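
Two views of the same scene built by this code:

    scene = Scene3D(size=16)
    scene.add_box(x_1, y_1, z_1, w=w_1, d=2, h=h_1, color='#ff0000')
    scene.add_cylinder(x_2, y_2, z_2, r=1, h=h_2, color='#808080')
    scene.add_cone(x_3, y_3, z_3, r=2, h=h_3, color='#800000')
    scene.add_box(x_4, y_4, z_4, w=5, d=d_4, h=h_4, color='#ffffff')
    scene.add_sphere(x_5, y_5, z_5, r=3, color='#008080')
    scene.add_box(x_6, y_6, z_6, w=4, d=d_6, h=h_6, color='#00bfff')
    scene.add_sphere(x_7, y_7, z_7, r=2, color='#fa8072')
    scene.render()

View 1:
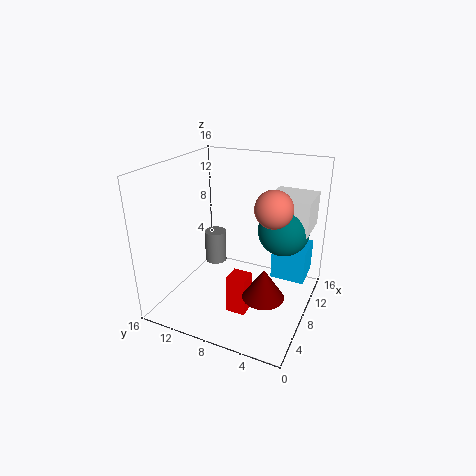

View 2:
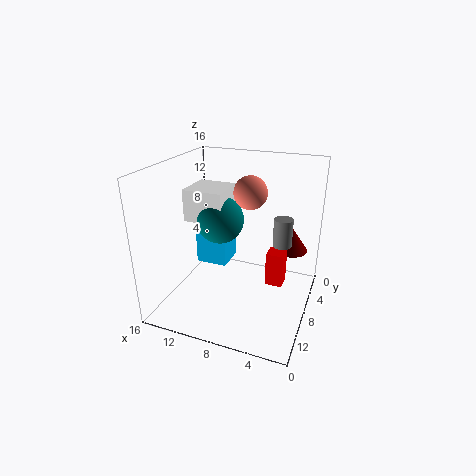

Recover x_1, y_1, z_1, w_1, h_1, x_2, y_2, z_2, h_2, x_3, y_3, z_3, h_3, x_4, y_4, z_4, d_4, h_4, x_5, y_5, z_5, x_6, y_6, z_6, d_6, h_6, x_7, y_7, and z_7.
x_1 = 3; y_1 = 5; z_1 = 2; w_1 = 2; h_1 = 4; x_2 = 3; y_2 = 8; z_2 = 8; h_2 = 3; x_3 = 3; y_3 = 3; z_3 = 5; h_3 = 3; x_4 = 11; y_4 = 1; z_4 = 8; d_4 = 5; h_4 = 4; x_5 = 12; y_5 = 4; z_5 = 8; x_6 = 11; y_6 = 1; z_6 = 2; d_6 = 4; h_6 = 4; x_7 = 8; y_7 = 4; z_7 = 12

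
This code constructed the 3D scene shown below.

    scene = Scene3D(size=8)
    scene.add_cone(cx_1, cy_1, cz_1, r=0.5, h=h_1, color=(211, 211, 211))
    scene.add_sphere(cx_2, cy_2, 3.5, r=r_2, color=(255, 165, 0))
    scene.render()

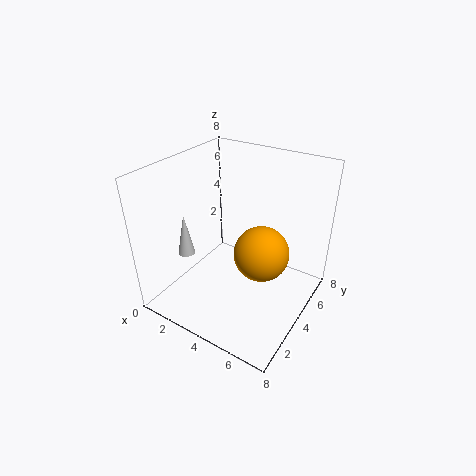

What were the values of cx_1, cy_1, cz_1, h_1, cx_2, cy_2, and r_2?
cx_1 = 1; cy_1 = 3; cz_1 = 2.5; h_1 = 2.5; cx_2 = 5.5; cy_2 = 4; r_2 = 1.5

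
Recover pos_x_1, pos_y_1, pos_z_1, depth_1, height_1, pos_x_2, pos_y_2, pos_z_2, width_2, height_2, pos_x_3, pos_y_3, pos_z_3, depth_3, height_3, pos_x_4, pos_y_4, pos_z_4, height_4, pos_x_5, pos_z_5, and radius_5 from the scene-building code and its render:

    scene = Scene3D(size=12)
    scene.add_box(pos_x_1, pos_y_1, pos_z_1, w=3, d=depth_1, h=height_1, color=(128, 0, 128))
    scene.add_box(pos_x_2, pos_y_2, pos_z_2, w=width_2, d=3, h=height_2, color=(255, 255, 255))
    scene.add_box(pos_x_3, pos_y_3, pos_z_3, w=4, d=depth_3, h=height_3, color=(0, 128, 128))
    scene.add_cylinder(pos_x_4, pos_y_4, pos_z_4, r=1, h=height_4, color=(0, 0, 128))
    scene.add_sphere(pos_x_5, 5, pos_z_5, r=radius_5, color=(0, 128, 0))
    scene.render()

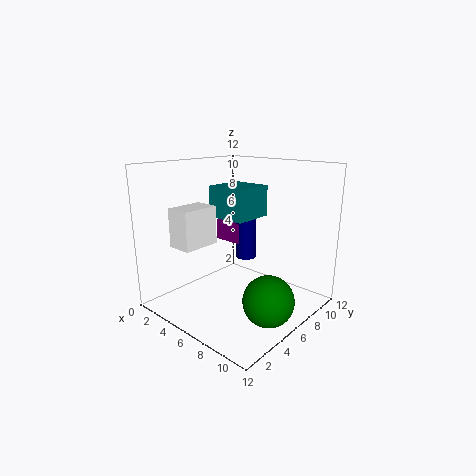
pos_x_1 = 0.5
pos_y_1 = 9
pos_z_1 = 4
depth_1 = 2.5
height_1 = 2
pos_x_2 = 3.5
pos_y_2 = 1
pos_z_2 = 6
width_2 = 2
height_2 = 3
pos_x_3 = 0.5
pos_y_3 = 8
pos_z_3 = 6.5
depth_3 = 4
height_3 = 3
pos_x_4 = 3.5
pos_y_4 = 10
pos_z_4 = 2.5
height_4 = 5
pos_x_5 = 10
pos_z_5 = 2
radius_5 = 2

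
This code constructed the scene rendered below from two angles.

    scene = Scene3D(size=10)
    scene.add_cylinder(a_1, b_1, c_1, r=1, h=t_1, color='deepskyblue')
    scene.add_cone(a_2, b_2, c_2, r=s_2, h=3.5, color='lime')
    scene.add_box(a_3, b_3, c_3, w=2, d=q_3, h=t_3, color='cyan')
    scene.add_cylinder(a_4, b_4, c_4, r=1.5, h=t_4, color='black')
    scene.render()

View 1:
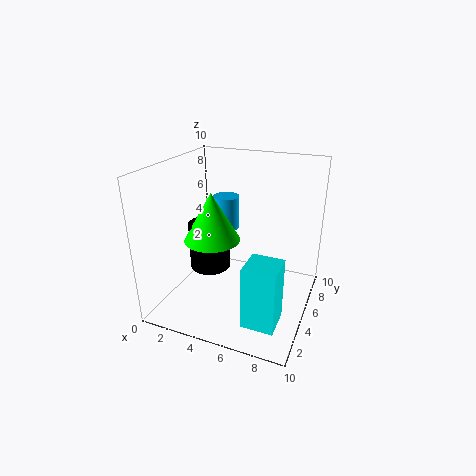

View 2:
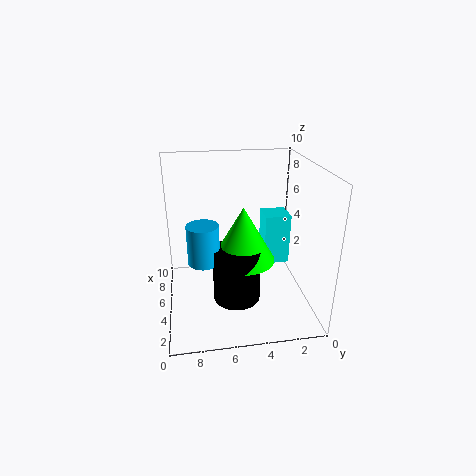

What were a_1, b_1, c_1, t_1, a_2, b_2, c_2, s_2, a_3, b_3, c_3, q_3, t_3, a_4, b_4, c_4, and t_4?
a_1 = 3, b_1 = 7.5, c_1 = 4.5, t_1 = 2.5, a_2 = 3, b_2 = 5, c_2 = 4.5, s_2 = 2, a_3 = 7, b_3 = 0.5, c_3 = 1.5, q_3 = 2, t_3 = 4, a_4 = 2.5, b_4 = 5.5, c_4 = 2, t_4 = 3.5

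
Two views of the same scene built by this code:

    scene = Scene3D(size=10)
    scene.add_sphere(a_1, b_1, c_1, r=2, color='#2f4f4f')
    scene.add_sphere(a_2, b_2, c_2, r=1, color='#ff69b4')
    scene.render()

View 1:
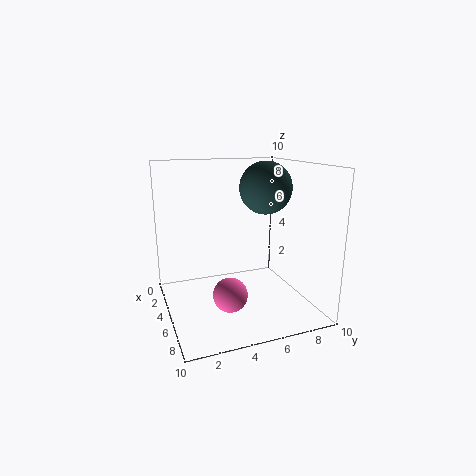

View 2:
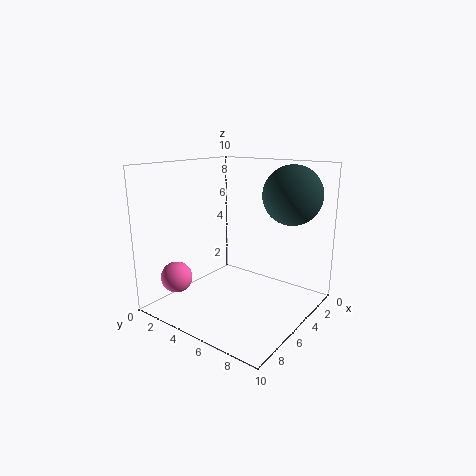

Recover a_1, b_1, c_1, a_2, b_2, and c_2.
a_1 = 3
b_1 = 8
c_1 = 8
a_2 = 9
b_2 = 3
c_2 = 3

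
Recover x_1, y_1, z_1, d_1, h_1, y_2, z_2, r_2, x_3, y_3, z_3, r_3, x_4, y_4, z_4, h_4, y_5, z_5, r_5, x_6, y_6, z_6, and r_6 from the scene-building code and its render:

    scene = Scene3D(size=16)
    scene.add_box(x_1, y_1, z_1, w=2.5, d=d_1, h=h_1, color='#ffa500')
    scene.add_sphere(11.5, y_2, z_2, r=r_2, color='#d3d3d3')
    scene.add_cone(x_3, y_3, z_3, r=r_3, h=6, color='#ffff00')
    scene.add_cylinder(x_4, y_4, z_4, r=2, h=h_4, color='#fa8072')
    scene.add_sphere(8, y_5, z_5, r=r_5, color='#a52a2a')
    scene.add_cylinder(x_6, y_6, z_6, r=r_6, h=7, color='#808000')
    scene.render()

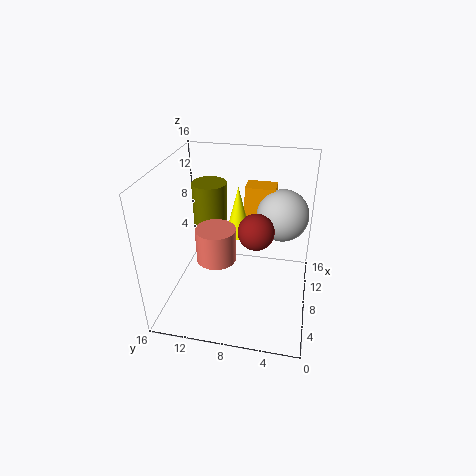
x_1 = 11.5; y_1 = 4.5; z_1 = 6.5; d_1 = 3.5; h_1 = 6; y_2 = 3.5; z_2 = 9.5; r_2 = 3; x_3 = 10.5; y_3 = 8.5; z_3 = 7; r_3 = 1.5; x_4 = 4.5; y_4 = 9.5; z_4 = 7.5; h_4 = 3.5; y_5 = 6; z_5 = 9; r_5 = 2; x_6 = 11; y_6 = 12; z_6 = 6; r_6 = 2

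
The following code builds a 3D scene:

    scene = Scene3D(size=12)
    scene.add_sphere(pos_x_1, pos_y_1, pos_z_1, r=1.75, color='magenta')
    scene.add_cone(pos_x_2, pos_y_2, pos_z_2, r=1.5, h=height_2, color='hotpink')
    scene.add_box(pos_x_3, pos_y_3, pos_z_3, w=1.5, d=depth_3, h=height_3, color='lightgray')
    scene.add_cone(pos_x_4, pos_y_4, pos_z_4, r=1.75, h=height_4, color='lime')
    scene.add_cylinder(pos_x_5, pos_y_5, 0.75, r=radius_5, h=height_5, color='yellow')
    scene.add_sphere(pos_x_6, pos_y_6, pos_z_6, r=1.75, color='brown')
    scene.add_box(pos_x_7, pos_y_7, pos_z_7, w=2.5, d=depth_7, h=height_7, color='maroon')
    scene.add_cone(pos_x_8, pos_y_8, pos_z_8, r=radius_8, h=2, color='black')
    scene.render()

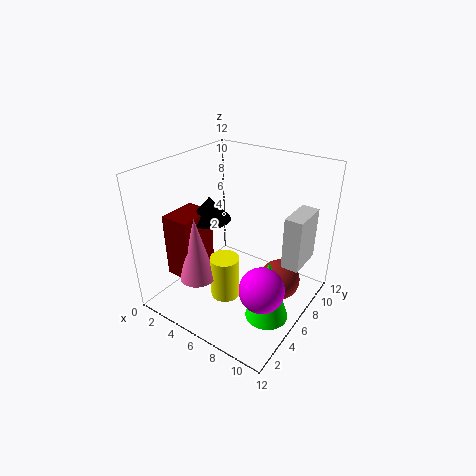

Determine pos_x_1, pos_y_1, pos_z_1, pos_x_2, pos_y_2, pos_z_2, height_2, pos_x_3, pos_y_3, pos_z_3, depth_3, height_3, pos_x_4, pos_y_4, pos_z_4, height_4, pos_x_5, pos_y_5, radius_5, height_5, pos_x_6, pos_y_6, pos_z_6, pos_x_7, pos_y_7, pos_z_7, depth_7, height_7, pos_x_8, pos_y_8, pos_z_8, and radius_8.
pos_x_1 = 9.75; pos_y_1 = 3.75; pos_z_1 = 3.75; pos_x_2 = 3.75; pos_y_2 = 3.25; pos_z_2 = 2.75; height_2 = 5.5; pos_x_3 = 9.5; pos_y_3 = 7.25; pos_z_3 = 3.75; depth_3 = 3.25; height_3 = 4.5; pos_x_4 = 9.75; pos_y_4 = 4.75; pos_z_4 = 0.5; height_4 = 5.25; pos_x_5 = 5.5; pos_y_5 = 4.75; radius_5 = 1.25; height_5 = 3.75; pos_x_6 = 9.25; pos_y_6 = 7.75; pos_z_6 = 2; pos_x_7 = 1; pos_y_7 = 2.5; pos_z_7 = 2.5; depth_7 = 3.25; height_7 = 5.5; pos_x_8 = 3.5; pos_y_8 = 5.5; pos_z_8 = 7.25; radius_8 = 1.75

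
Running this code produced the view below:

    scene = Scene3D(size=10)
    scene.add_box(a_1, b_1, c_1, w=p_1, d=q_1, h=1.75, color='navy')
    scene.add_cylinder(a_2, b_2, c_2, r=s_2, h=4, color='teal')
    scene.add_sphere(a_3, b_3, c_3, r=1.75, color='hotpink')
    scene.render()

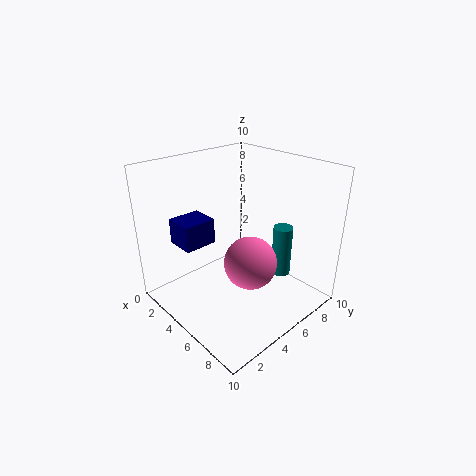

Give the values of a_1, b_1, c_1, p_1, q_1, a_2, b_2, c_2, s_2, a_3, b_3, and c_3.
a_1 = 2
b_1 = 1.5
c_1 = 4.75
p_1 = 2
q_1 = 2.25
a_2 = 5.75
b_2 = 9
c_2 = 0.75
s_2 = 0.75
a_3 = 6.75
b_3 = 4.5
c_3 = 4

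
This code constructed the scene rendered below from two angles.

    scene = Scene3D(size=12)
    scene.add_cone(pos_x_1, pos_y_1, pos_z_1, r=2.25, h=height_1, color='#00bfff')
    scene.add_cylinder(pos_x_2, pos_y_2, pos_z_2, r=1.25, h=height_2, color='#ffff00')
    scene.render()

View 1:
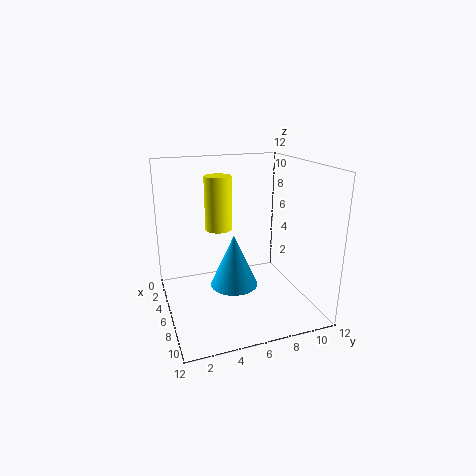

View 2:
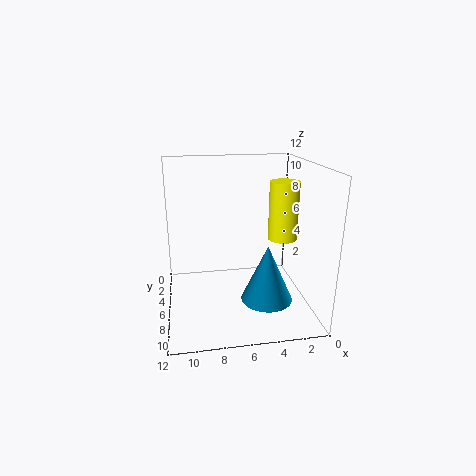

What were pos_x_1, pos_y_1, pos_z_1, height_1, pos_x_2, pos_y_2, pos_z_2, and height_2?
pos_x_1 = 3.5; pos_y_1 = 6.5; pos_z_1 = 0.25; height_1 = 5; pos_x_2 = 2; pos_y_2 = 5.5; pos_z_2 = 5.5; height_2 = 5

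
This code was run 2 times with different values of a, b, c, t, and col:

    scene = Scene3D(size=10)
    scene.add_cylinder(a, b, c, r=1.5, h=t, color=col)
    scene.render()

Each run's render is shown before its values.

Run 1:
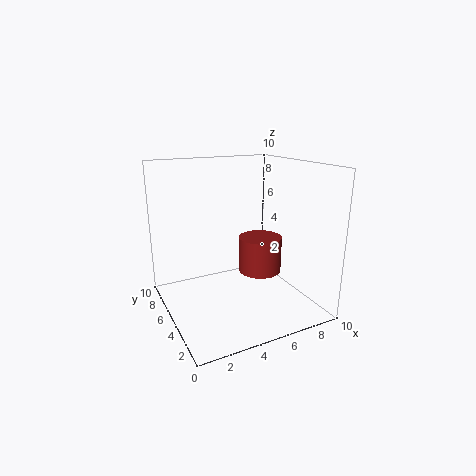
a = 6.5, b = 4.5, c = 2.5, t = 2.5, col = 'brown'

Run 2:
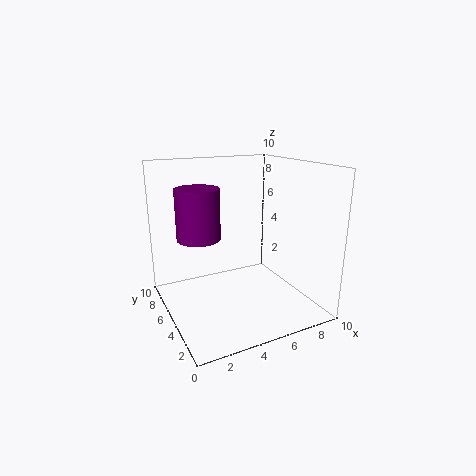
a = 2.5, b = 6, c = 5, t = 3.5, col = 'purple'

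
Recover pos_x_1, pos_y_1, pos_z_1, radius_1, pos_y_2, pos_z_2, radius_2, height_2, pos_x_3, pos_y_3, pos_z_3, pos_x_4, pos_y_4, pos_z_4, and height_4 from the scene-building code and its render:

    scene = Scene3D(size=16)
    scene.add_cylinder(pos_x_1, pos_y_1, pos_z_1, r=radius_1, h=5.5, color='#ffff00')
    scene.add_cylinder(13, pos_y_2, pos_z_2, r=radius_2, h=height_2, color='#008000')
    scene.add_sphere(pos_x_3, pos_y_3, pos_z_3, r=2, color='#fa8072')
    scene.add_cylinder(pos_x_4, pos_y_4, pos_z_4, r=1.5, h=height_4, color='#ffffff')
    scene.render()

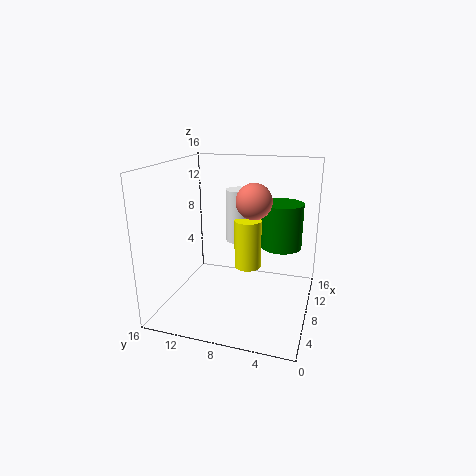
pos_x_1 = 8.5; pos_y_1 = 7; pos_z_1 = 4.5; radius_1 = 1.5; pos_y_2 = 4; pos_z_2 = 5.5; radius_2 = 2.5; height_2 = 5.5; pos_x_3 = 9; pos_y_3 = 6.5; pos_z_3 = 12; pos_x_4 = 10; pos_y_4 = 8.5; pos_z_4 = 7; height_4 = 6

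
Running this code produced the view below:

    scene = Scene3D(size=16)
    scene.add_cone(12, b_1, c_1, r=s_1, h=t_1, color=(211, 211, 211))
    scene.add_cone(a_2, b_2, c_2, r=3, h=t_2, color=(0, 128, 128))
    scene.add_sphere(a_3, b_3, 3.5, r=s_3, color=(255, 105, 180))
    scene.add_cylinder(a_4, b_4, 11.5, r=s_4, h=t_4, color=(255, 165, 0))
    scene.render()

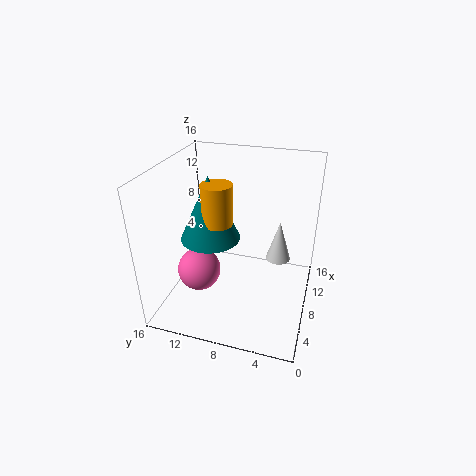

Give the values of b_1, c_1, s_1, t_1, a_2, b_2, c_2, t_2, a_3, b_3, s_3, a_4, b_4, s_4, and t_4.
b_1 = 4
c_1 = 3.5
s_1 = 1.5
t_1 = 5
a_2 = 5
b_2 = 10
c_2 = 9.5
t_2 = 6.5
a_3 = 7
b_3 = 12.5
s_3 = 2.5
a_4 = 4.5
b_4 = 9
s_4 = 1.5
t_4 = 4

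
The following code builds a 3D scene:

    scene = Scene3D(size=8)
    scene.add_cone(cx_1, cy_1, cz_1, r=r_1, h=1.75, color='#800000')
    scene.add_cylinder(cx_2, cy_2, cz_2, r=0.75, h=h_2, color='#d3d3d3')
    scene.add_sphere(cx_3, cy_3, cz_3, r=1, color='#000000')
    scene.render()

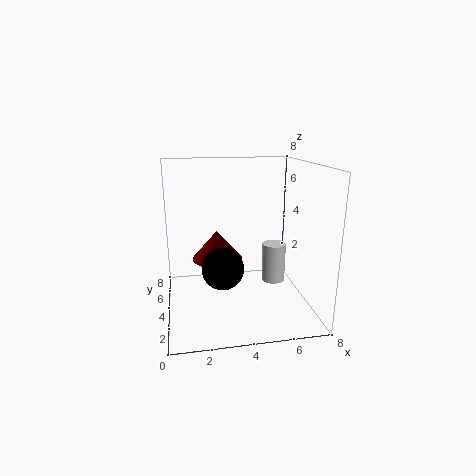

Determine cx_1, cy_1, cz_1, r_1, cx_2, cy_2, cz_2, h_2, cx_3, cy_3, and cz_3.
cx_1 = 3; cy_1 = 5.5; cz_1 = 2.25; r_1 = 1.5; cx_2 = 6.75; cy_2 = 6; cz_2 = 0.25; h_2 = 2.5; cx_3 = 2.75; cy_3 = 1.25; cz_3 = 3.5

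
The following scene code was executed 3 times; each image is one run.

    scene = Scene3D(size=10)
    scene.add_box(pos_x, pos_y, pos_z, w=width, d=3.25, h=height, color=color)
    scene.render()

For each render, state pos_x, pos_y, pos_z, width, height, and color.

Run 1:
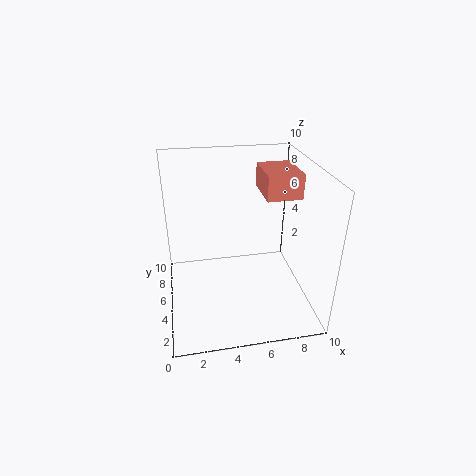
pos_x = 7, pos_y = 5, pos_z = 7.5, width = 2.5, height = 1.75, color = 'salmon'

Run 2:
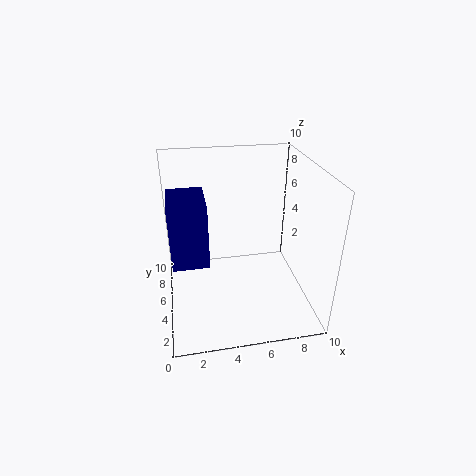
pos_x = 0.5, pos_y = 2.25, pos_z = 4.75, width = 2.25, height = 4, color = 'navy'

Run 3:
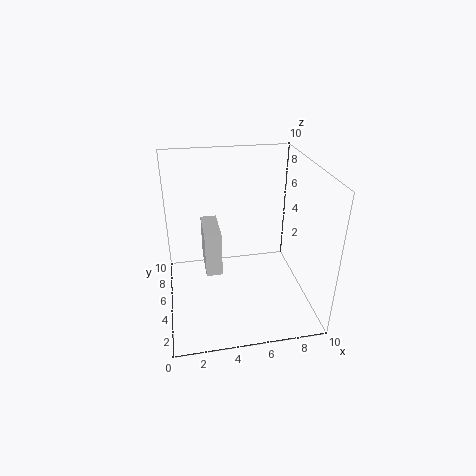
pos_x = 2.75, pos_y = 6, pos_z = 1.25, width = 1.25, height = 3.5, color = 'lightgray'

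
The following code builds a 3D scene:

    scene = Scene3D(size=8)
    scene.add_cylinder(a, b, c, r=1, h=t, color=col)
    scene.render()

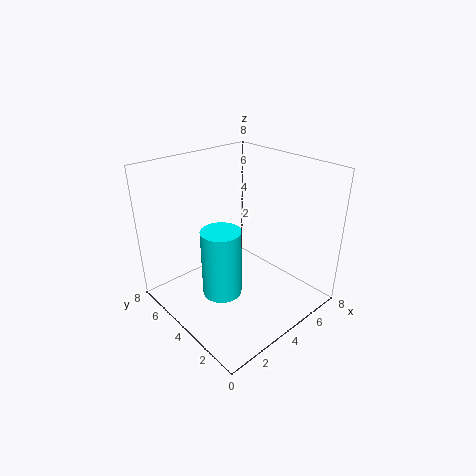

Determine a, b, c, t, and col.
a = 2
b = 3
c = 2
t = 3.5
col = 'cyan'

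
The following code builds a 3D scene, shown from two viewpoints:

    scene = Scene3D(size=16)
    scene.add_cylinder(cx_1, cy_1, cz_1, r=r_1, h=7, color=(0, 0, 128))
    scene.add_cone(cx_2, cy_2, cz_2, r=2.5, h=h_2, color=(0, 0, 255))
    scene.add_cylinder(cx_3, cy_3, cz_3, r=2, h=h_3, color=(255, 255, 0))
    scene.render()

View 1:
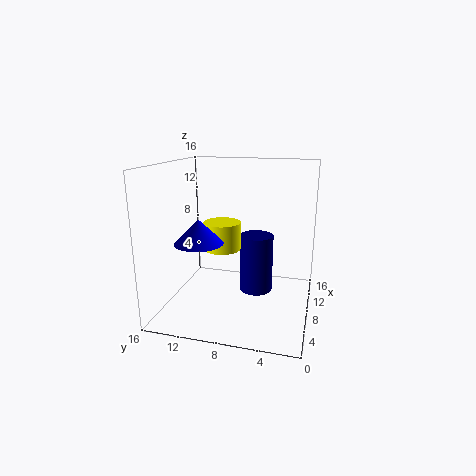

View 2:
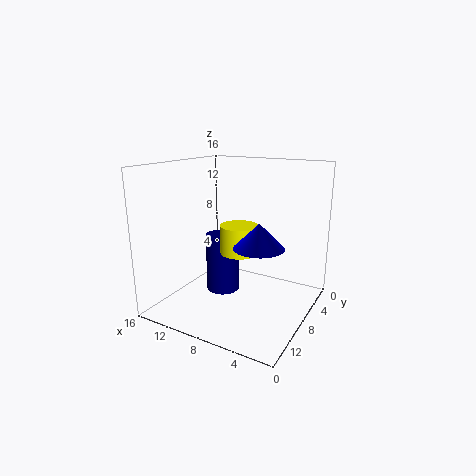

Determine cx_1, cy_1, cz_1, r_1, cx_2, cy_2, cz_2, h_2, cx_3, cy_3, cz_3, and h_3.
cx_1 = 11; cy_1 = 6.5; cz_1 = 0.5; r_1 = 2; cx_2 = 4; cy_2 = 11; cz_2 = 8.5; h_2 = 2.5; cx_3 = 7; cy_3 = 9.5; cz_3 = 7; h_3 = 3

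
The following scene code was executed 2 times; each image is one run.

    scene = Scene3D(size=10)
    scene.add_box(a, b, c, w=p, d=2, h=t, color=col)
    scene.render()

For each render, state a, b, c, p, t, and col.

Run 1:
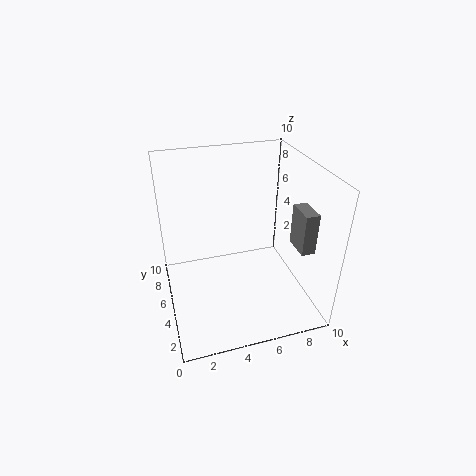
a = 9; b = 3; c = 4; p = 1; t = 3; col = 'gray'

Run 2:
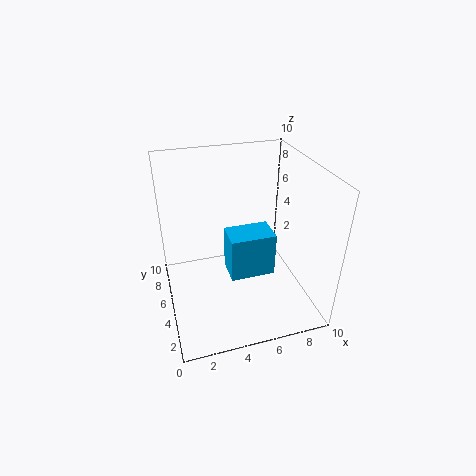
a = 4; b = 3; c = 3; p = 3; t = 3; col = 'deepskyblue'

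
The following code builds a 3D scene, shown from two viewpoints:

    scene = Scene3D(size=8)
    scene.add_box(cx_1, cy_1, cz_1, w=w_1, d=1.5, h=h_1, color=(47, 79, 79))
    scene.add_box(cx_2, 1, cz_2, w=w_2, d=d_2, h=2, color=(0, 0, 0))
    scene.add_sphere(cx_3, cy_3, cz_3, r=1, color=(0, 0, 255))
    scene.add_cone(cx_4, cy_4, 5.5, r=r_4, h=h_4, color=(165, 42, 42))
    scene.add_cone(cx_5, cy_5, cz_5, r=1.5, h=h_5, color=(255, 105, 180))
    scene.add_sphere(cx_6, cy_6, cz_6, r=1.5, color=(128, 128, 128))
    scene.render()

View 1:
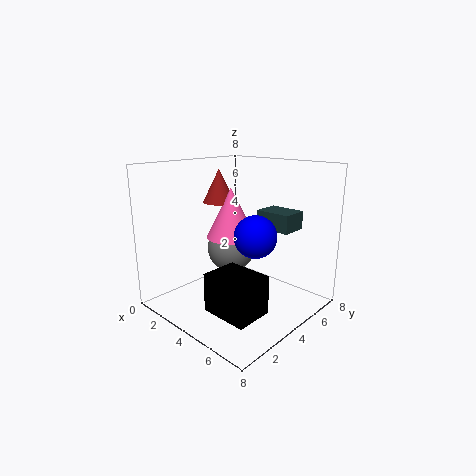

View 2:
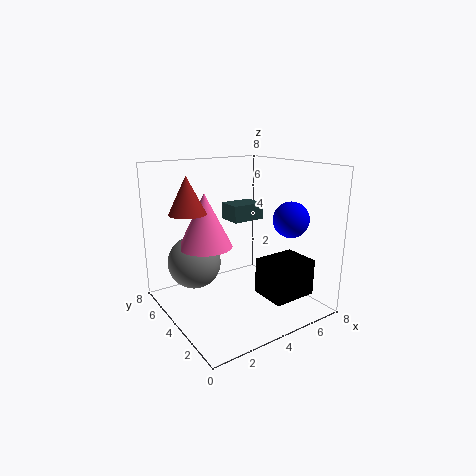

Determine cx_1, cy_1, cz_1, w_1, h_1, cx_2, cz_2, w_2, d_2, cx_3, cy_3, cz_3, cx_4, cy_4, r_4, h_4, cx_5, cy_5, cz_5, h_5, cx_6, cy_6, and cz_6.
cx_1 = 4.5, cy_1 = 5, cz_1 = 4.5, w_1 = 2, h_1 = 1, cx_2 = 4.5, cz_2 = 1, w_2 = 2.5, d_2 = 2, cx_3 = 6.5, cy_3 = 2.5, cz_3 = 5, cx_4 = 1.5, cy_4 = 5, r_4 = 1, h_4 = 2, cx_5 = 2.5, cy_5 = 5, cz_5 = 3.5, h_5 = 3, cx_6 = 2, cy_6 = 5.5, cz_6 = 2.5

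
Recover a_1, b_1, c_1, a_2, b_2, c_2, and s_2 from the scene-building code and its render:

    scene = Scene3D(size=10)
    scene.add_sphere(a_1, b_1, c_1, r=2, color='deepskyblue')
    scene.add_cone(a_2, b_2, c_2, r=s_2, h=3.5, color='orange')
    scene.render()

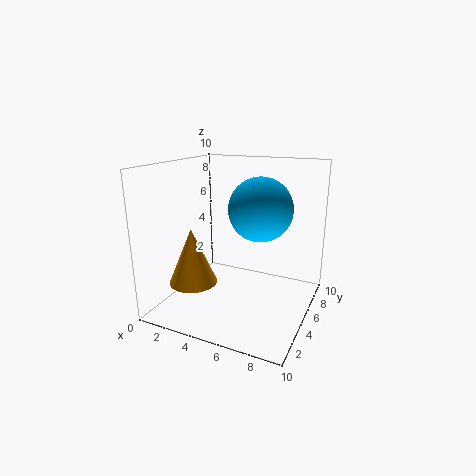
a_1 = 7, b_1 = 4, c_1 = 7.5, a_2 = 3.5, b_2 = 1.5, c_2 = 3, s_2 = 1.5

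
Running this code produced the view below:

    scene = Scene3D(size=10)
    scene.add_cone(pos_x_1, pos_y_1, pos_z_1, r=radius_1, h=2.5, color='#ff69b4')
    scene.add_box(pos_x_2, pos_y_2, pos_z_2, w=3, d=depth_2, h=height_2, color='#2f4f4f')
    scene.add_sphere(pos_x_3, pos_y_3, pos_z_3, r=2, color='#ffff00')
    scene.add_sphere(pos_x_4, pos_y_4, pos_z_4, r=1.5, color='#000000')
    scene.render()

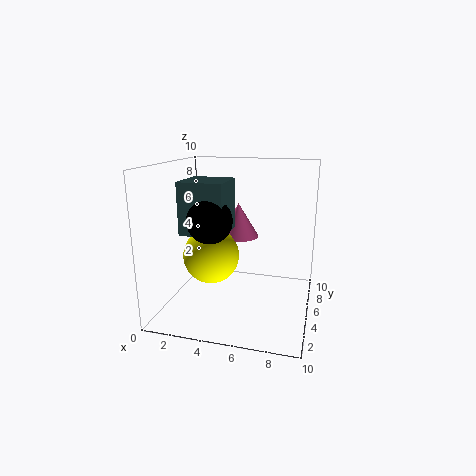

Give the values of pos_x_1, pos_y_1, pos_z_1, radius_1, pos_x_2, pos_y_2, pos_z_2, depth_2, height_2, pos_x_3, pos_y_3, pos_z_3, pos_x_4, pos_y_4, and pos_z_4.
pos_x_1 = 4.5
pos_y_1 = 7
pos_z_1 = 4.5
radius_1 = 1.5
pos_x_2 = 1.5
pos_y_2 = 3
pos_z_2 = 5.5
depth_2 = 3
height_2 = 3.5
pos_x_3 = 3
pos_y_3 = 5
pos_z_3 = 3.5
pos_x_4 = 3.5
pos_y_4 = 3.5
pos_z_4 = 6.5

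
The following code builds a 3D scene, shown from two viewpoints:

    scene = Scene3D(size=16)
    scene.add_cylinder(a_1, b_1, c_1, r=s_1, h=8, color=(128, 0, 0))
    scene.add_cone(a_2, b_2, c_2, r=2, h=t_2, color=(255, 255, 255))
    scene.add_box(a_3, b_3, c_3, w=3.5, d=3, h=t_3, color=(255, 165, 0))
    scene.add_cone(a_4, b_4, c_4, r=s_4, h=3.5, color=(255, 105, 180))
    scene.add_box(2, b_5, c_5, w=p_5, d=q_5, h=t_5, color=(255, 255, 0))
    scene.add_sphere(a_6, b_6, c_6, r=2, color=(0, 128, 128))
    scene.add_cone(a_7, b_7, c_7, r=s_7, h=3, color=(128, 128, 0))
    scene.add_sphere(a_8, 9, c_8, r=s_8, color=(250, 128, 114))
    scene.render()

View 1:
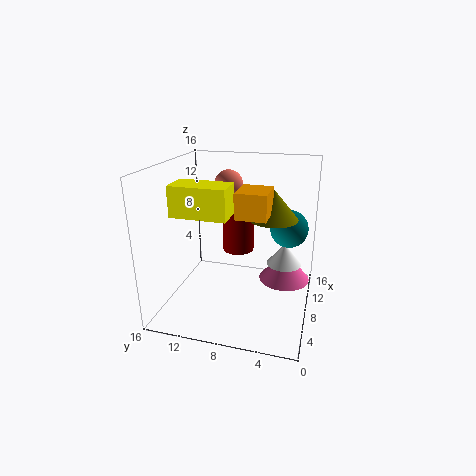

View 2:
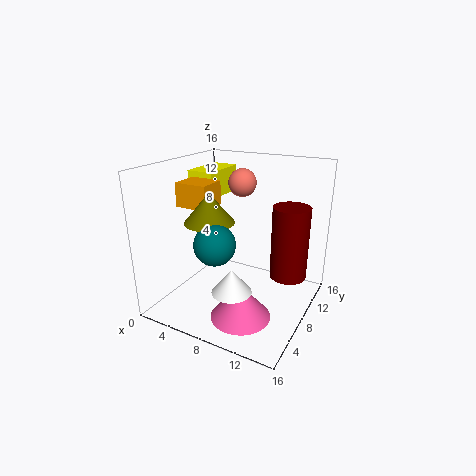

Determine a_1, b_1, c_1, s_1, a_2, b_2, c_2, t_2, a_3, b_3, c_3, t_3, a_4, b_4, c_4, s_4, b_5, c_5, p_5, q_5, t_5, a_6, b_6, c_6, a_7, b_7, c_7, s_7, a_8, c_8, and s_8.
a_1 = 13.5; b_1 = 9.5; c_1 = 4; s_1 = 2; a_2 = 10; b_2 = 3; c_2 = 4.5; t_2 = 2.5; a_3 = 3; b_3 = 4; c_3 = 12; t_3 = 2.5; a_4 = 11; b_4 = 3; c_4 = 2; s_4 = 3; b_5 = 7.5; c_5 = 12; p_5 = 3; q_5 = 5.5; t_5 = 3; a_6 = 8.5; b_6 = 2.5; c_6 = 9.5; a_7 = 7; b_7 = 4; c_7 = 11; s_7 = 2.5; a_8 = 8; c_8 = 14; s_8 = 1.5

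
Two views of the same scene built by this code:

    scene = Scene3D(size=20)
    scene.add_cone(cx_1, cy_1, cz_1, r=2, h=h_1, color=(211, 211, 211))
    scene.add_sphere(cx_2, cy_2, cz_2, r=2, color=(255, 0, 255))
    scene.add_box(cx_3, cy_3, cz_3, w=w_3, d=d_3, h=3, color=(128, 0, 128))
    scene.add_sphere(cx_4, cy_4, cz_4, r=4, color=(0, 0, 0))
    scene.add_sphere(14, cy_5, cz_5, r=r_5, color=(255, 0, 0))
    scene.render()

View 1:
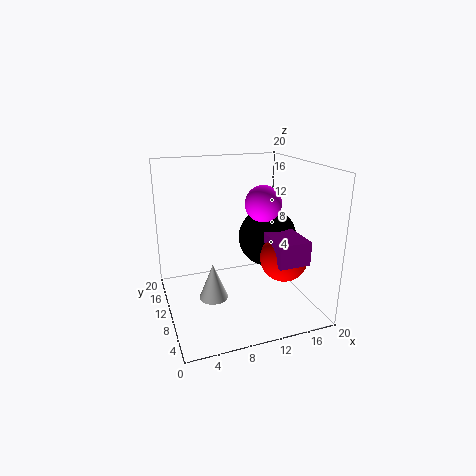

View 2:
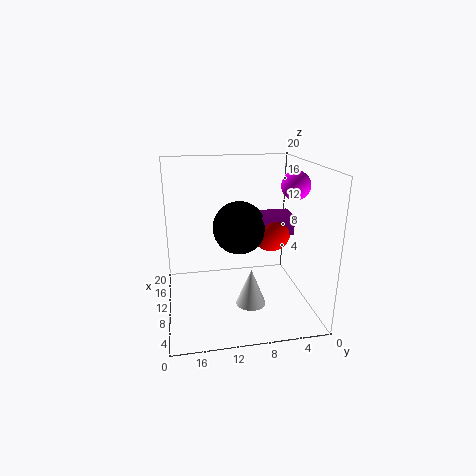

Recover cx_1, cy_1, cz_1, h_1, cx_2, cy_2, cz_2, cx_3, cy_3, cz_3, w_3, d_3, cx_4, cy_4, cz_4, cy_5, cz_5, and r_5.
cx_1 = 6; cy_1 = 9; cz_1 = 2; h_1 = 5; cx_2 = 10; cy_2 = 2; cz_2 = 17; cx_3 = 12; cy_3 = 1; cz_3 = 9; w_3 = 4; d_3 = 5; cx_4 = 14; cy_4 = 9; cz_4 = 10; cy_5 = 4; cz_5 = 9; r_5 = 3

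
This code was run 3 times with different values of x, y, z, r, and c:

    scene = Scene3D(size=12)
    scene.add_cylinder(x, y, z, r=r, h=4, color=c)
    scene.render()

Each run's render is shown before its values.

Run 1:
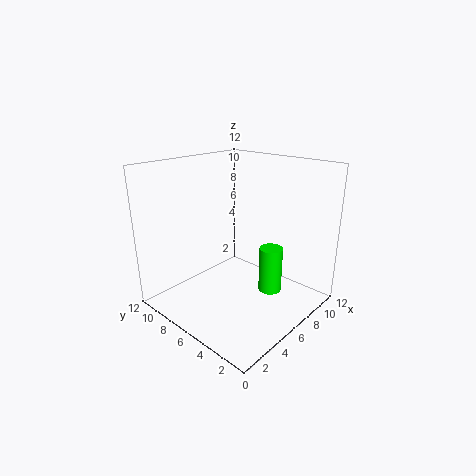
x = 8; y = 4; z = 1; r = 1; c = 'lime'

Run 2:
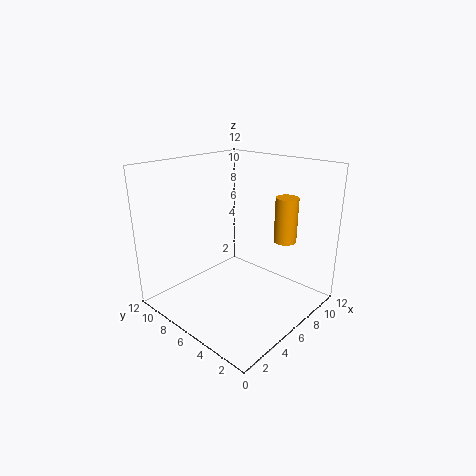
x = 10; y = 4; z = 5; r = 1; c = 'orange'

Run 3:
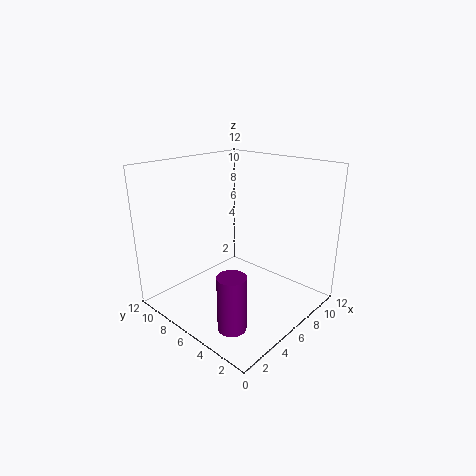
x = 1; y = 2; z = 2; r = 1; c = 'purple'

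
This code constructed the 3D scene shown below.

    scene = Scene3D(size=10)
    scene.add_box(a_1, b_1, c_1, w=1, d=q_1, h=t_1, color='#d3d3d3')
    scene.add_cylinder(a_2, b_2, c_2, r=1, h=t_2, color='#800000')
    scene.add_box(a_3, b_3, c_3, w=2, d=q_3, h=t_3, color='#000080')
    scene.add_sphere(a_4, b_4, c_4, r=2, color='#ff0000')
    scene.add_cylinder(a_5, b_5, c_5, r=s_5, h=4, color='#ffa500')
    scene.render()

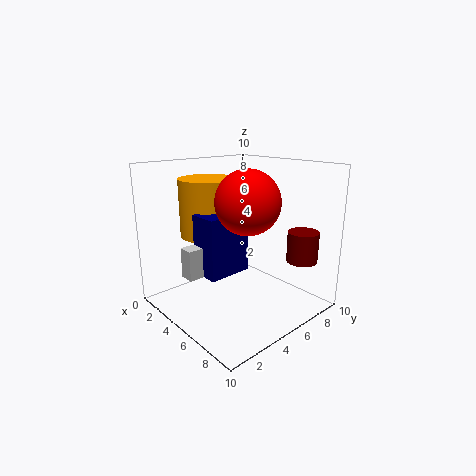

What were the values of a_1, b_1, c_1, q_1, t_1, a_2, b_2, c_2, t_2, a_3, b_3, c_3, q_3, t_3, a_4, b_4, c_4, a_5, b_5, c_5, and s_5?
a_1 = 4, b_1 = 1, c_1 = 3, q_1 = 2, t_1 = 2, a_2 = 9, b_2 = 7, c_2 = 4, t_2 = 2, a_3 = 4, b_3 = 2, c_3 = 3, q_3 = 3, t_3 = 4, a_4 = 7, b_4 = 4, c_4 = 8, a_5 = 3, b_5 = 4, c_5 = 5, s_5 = 2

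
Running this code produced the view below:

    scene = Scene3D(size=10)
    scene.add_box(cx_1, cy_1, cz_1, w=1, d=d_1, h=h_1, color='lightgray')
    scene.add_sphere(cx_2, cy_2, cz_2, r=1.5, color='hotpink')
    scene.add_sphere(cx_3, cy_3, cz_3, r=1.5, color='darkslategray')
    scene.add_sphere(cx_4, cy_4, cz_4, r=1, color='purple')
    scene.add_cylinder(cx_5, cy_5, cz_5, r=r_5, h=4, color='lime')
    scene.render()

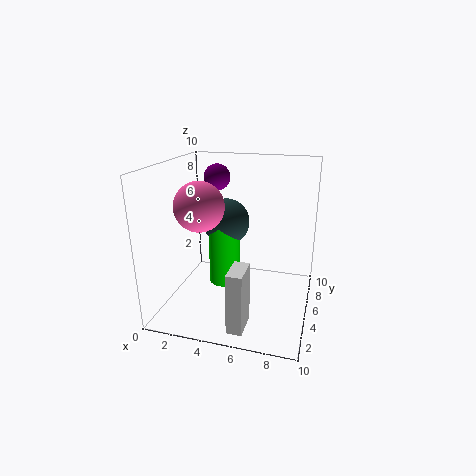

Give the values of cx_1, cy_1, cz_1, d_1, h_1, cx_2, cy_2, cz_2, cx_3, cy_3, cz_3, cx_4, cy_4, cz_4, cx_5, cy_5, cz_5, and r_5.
cx_1 = 5.5
cy_1 = 0.5
cz_1 = 0.5
d_1 = 2
h_1 = 4
cx_2 = 3.5
cy_2 = 2
cz_2 = 8
cx_3 = 4.5
cy_3 = 4
cz_3 = 6.5
cx_4 = 2.5
cy_4 = 8
cz_4 = 8.5
cx_5 = 4.5
cy_5 = 3.5
cz_5 = 2.5
r_5 = 1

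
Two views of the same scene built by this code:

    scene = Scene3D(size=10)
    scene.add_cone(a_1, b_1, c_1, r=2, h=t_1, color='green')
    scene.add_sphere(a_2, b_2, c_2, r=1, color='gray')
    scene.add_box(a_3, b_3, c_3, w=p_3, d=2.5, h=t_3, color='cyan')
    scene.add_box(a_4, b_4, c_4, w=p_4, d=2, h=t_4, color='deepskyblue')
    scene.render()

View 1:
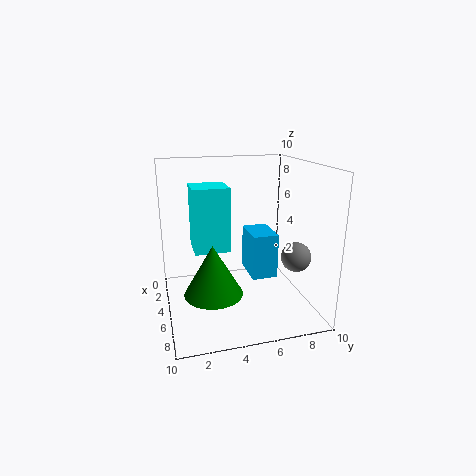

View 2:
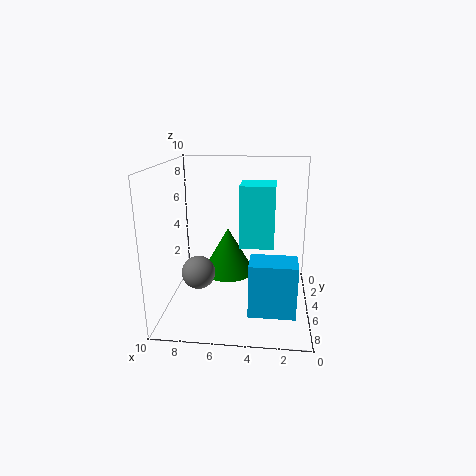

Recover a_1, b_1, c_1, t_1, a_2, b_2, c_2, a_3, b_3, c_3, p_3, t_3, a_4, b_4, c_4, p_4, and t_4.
a_1 = 6, b_1 = 3, c_1 = 1.5, t_1 = 3.5, a_2 = 7, b_2 = 8.5, c_2 = 4, a_3 = 2.5, b_3 = 2, c_3 = 4, p_3 = 2.5, t_3 = 4.5, a_4 = 1, b_4 = 6.5, c_4 = 1, p_4 = 3, t_4 = 3.5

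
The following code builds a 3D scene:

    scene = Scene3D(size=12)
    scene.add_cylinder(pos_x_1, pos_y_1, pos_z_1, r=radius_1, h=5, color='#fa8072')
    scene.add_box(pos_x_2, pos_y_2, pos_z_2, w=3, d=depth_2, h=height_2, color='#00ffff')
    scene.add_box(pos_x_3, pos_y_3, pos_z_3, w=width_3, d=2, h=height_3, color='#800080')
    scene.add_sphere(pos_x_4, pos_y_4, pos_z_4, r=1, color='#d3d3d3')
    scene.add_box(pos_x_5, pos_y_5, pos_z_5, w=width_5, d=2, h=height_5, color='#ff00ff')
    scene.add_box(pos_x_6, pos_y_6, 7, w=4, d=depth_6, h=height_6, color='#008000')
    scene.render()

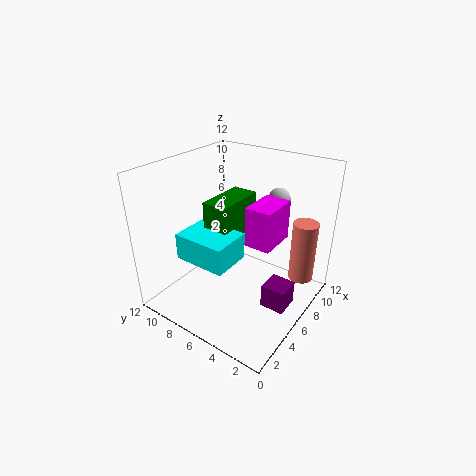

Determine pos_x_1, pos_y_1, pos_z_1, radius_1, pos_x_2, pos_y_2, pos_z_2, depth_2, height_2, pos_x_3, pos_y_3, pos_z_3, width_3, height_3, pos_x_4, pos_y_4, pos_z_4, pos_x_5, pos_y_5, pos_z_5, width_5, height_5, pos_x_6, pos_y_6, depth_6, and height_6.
pos_x_1 = 8; pos_y_1 = 1; pos_z_1 = 3; radius_1 = 1; pos_x_2 = 1; pos_y_2 = 4; pos_z_2 = 6; depth_2 = 4; height_2 = 2; pos_x_3 = 5; pos_y_3 = 1; pos_z_3 = 1; width_3 = 2; height_3 = 2; pos_x_4 = 11; pos_y_4 = 5; pos_z_4 = 8; pos_x_5 = 4; pos_y_5 = 2; pos_z_5 = 7; width_5 = 3; height_5 = 3; pos_x_6 = 3; pos_y_6 = 5; depth_6 = 2; height_6 = 3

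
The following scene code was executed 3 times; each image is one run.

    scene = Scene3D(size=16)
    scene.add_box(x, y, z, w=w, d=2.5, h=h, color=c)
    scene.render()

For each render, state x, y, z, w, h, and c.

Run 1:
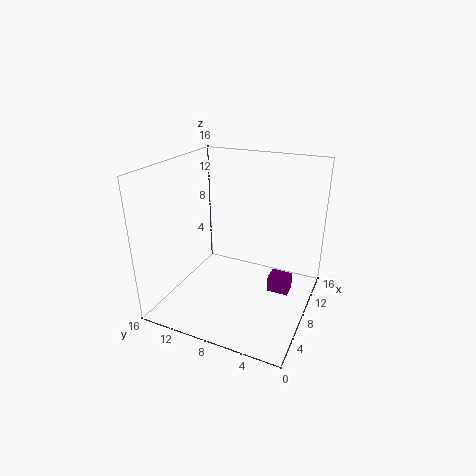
x = 10; y = 2.5; z = 0.5; w = 2; h = 2; c = 'purple'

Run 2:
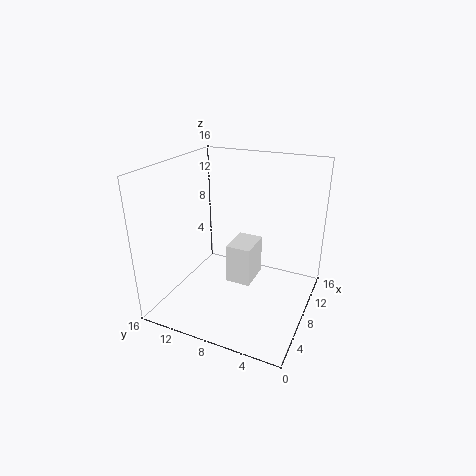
x = 4; y = 5; z = 5; w = 3.5; h = 4; c = 'white'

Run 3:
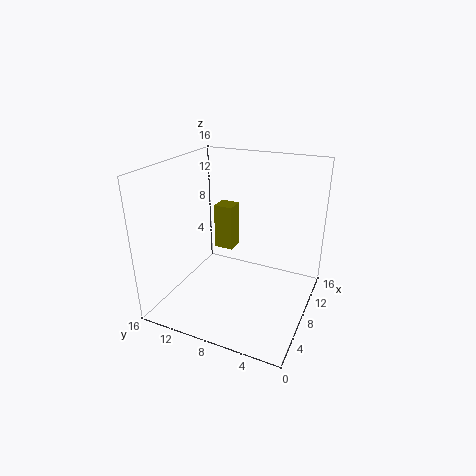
x = 13.5; y = 11.5; z = 3; w = 2.5; h = 6; c = 'olive'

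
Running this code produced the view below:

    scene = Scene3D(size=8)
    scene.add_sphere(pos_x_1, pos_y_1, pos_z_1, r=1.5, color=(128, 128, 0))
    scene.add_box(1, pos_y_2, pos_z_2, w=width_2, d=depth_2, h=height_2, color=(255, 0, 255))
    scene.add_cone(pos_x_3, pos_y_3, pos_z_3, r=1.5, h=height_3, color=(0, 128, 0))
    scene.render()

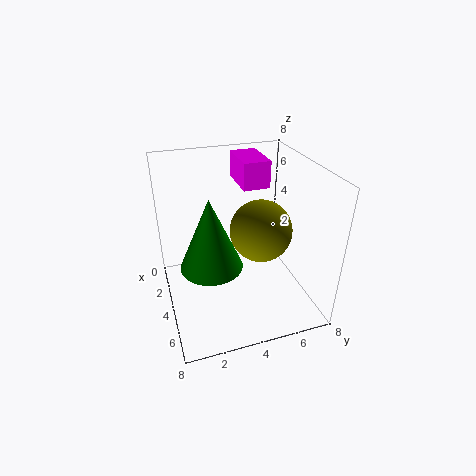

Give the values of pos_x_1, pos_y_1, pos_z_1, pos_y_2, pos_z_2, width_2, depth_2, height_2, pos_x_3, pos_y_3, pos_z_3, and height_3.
pos_x_1 = 6; pos_y_1 = 4.5; pos_z_1 = 5.5; pos_y_2 = 4.5; pos_z_2 = 6.5; width_2 = 2.5; depth_2 = 1.5; height_2 = 1.5; pos_x_3 = 6; pos_y_3 = 2; pos_z_3 = 4; height_3 = 3.5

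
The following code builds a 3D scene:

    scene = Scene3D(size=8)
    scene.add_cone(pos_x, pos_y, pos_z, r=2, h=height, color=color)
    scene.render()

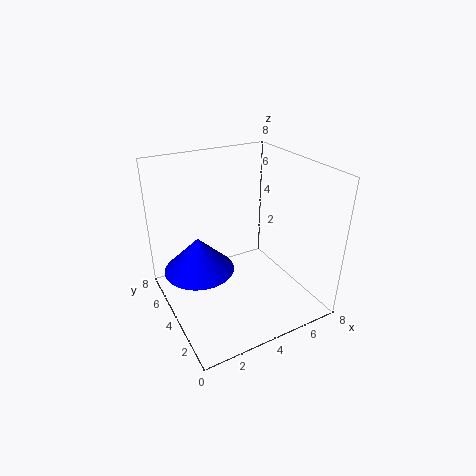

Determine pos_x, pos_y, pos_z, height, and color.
pos_x = 2, pos_y = 5, pos_z = 2, height = 2, color = 'blue'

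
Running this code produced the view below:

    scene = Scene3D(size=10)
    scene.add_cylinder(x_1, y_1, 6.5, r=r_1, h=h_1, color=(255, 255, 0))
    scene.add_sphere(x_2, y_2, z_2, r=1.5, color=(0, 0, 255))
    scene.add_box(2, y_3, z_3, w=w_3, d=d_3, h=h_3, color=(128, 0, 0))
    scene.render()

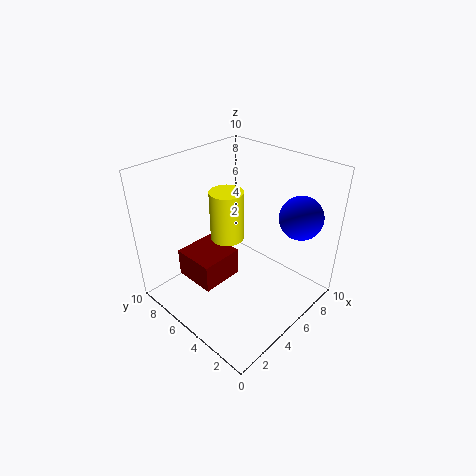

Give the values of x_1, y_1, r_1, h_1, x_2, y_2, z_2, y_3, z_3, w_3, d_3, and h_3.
x_1 = 3, y_1 = 4, r_1 = 1, h_1 = 3, x_2 = 8, y_2 = 2, z_2 = 6.5, y_3 = 5, z_3 = 2, w_3 = 3, d_3 = 3, h_3 = 2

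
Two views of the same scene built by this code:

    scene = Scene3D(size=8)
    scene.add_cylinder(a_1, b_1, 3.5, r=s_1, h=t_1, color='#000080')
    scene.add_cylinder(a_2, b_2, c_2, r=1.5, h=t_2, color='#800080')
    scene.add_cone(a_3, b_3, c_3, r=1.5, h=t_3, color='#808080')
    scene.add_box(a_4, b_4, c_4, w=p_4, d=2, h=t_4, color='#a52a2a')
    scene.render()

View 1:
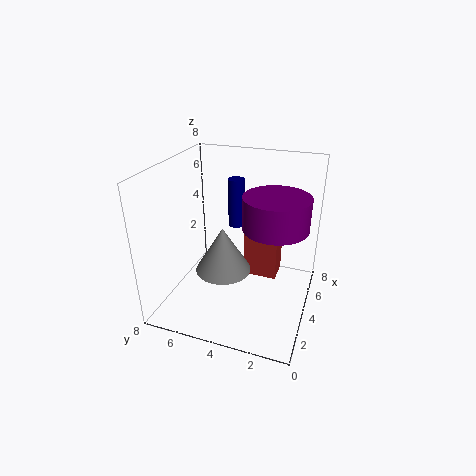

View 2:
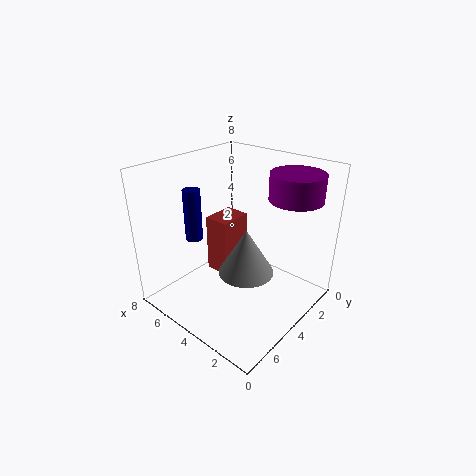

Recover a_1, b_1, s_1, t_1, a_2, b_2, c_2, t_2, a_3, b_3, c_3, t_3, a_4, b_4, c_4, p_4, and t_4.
a_1 = 6.5
b_1 = 5
s_1 = 0.5
t_1 = 3
a_2 = 2
b_2 = 1.5
c_2 = 6
t_2 = 1.5
a_3 = 3
b_3 = 4.5
c_3 = 2.5
t_3 = 2.5
a_4 = 5
b_4 = 2
c_4 = 1
p_4 = 1.5
t_4 = 3.5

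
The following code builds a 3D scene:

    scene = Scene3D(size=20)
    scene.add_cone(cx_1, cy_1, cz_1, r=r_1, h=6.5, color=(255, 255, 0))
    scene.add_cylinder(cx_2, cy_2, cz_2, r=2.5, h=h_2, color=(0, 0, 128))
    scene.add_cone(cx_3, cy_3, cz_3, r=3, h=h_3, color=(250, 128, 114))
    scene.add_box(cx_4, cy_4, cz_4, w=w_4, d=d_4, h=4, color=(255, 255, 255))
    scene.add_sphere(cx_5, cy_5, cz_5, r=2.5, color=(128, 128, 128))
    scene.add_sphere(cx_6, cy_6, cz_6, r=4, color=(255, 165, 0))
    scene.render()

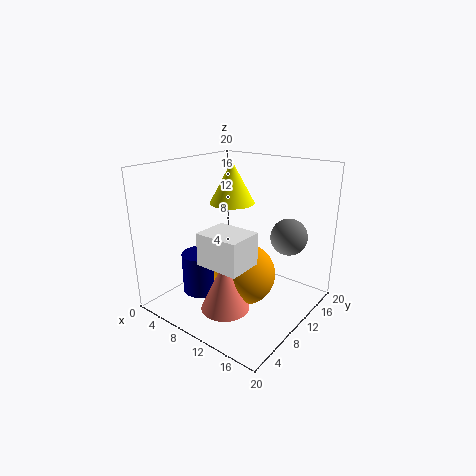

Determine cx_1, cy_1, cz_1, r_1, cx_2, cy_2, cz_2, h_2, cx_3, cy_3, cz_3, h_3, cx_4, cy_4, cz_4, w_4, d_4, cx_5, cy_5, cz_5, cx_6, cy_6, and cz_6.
cx_1 = 5
cy_1 = 15
cz_1 = 13
r_1 = 3.5
cx_2 = 7
cy_2 = 5.5
cz_2 = 3
h_2 = 5.5
cx_3 = 13
cy_3 = 3.5
cz_3 = 3.5
h_3 = 6.5
cx_4 = 10.5
cy_4 = 1.5
cz_4 = 9.5
w_4 = 5.5
d_4 = 4.5
cx_5 = 16
cy_5 = 13.5
cz_5 = 10.5
cx_6 = 13
cy_6 = 7.5
cz_6 = 6.5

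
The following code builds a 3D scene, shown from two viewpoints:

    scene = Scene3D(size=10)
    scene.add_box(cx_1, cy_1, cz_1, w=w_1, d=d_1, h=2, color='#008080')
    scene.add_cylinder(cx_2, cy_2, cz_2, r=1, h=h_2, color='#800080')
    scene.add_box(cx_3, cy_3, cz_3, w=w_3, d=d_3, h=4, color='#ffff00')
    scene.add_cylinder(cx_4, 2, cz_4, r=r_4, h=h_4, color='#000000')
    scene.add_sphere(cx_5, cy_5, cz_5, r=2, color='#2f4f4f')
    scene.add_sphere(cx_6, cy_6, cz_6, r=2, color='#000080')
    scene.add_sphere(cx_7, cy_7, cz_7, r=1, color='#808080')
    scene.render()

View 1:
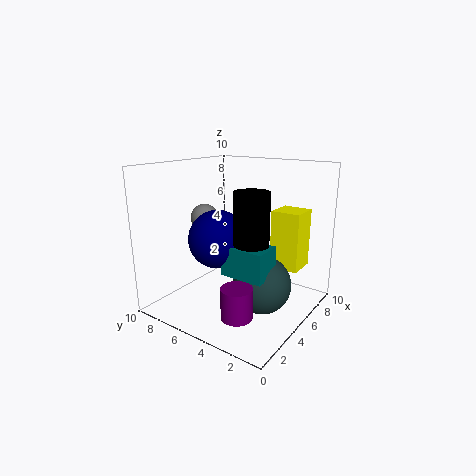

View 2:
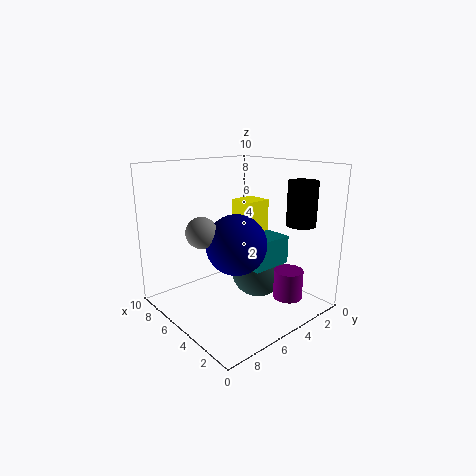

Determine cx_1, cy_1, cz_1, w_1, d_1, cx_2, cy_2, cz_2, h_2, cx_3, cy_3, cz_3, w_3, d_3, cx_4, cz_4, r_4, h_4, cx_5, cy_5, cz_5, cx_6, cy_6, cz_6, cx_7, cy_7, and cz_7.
cx_1 = 3, cy_1 = 2, cz_1 = 3, w_1 = 2, d_1 = 3, cx_2 = 2, cy_2 = 3, cz_2 = 1, h_2 = 2, cx_3 = 6, cy_3 = 1, cz_3 = 3, w_3 = 2, d_3 = 2, cx_4 = 2, cz_4 = 6, r_4 = 1, h_4 = 3, cx_5 = 5, cy_5 = 3, cz_5 = 2, cx_6 = 4, cy_6 = 6, cz_6 = 5, cx_7 = 5, cy_7 = 8, cz_7 = 6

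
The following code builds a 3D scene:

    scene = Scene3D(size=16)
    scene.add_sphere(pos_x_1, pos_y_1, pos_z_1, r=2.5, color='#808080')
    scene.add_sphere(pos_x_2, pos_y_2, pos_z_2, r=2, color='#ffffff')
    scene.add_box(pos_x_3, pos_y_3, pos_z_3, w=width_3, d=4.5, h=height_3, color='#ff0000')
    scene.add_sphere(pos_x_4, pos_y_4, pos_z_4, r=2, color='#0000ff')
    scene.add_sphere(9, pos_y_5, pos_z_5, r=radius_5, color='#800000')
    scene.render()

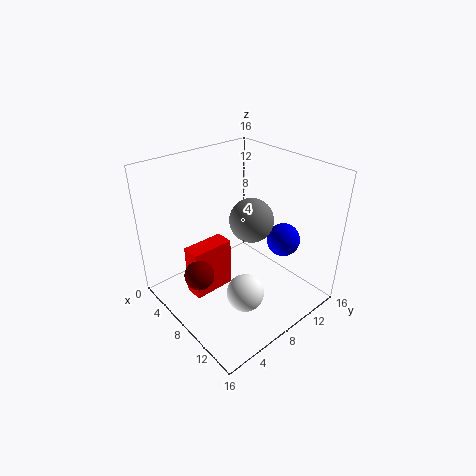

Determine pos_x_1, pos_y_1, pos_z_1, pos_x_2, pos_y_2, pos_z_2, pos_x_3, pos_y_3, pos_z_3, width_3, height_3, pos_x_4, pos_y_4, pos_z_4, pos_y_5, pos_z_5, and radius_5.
pos_x_1 = 8, pos_y_1 = 10, pos_z_1 = 9.5, pos_x_2 = 11.5, pos_y_2 = 6, pos_z_2 = 3.5, pos_x_3 = 6.5, pos_y_3 = 2, pos_z_3 = 3, width_3 = 2, height_3 = 5.5, pos_x_4 = 9.5, pos_y_4 = 14, pos_z_4 = 6, pos_y_5 = 2, pos_z_5 = 6.5, radius_5 = 1.5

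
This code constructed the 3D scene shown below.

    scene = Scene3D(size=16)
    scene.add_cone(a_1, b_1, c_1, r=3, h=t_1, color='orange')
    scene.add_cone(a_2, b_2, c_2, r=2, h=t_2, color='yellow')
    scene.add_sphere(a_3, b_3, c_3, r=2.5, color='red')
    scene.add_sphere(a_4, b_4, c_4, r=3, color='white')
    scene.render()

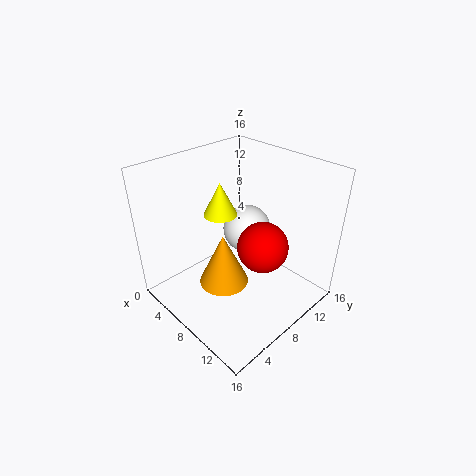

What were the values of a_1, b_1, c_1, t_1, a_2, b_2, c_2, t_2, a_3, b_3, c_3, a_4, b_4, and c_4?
a_1 = 6; b_1 = 7.5; c_1 = 1; t_1 = 6.5; a_2 = 4; b_2 = 9; c_2 = 9; t_2 = 4; a_3 = 12.5; b_3 = 7; c_3 = 9.5; a_4 = 5; b_4 = 12.5; c_4 = 6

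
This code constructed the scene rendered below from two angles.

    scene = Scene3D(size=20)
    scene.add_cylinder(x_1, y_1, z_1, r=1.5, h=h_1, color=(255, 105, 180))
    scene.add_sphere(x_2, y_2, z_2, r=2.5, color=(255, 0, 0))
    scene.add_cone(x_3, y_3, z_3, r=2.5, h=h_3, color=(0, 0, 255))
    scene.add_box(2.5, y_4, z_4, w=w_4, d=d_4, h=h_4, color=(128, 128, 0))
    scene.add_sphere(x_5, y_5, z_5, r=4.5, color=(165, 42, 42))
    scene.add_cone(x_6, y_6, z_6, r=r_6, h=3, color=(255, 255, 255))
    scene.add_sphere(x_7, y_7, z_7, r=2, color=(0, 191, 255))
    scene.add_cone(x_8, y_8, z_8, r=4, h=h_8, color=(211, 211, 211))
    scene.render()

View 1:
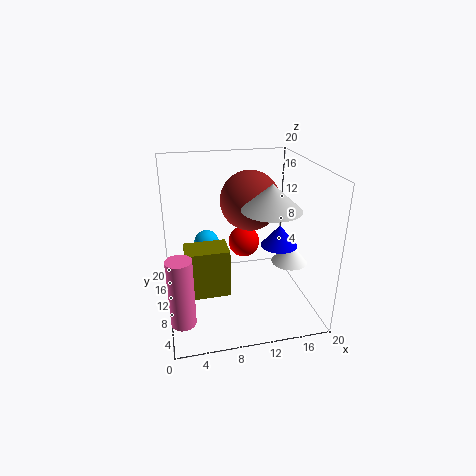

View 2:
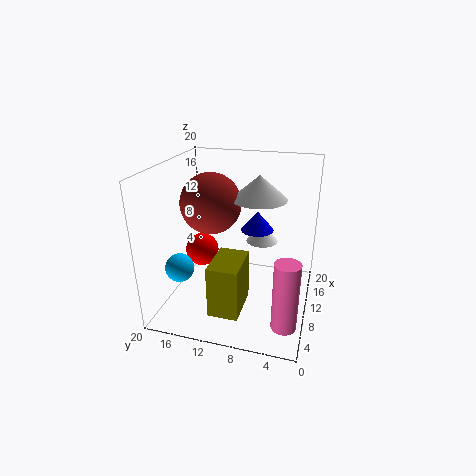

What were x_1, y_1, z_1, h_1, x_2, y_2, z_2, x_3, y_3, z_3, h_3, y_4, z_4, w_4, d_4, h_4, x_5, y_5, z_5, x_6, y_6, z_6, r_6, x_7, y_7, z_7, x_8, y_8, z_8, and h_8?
x_1 = 1.5, y_1 = 2, z_1 = 3.5, h_1 = 8.5, x_2 = 12.5, y_2 = 16.5, z_2 = 6, x_3 = 15.5, y_3 = 8.5, z_3 = 9, h_3 = 3, y_4 = 8, z_4 = 2, w_4 = 6, d_4 = 4, h_4 = 7, x_5 = 13, y_5 = 15, z_5 = 13.5, x_6 = 17, y_6 = 8, z_6 = 6.5, r_6 = 2.5, x_7 = 6.5, y_7 = 17.5, z_7 = 6, x_8 = 14, y_8 = 8, z_8 = 14.5, h_8 = 3.5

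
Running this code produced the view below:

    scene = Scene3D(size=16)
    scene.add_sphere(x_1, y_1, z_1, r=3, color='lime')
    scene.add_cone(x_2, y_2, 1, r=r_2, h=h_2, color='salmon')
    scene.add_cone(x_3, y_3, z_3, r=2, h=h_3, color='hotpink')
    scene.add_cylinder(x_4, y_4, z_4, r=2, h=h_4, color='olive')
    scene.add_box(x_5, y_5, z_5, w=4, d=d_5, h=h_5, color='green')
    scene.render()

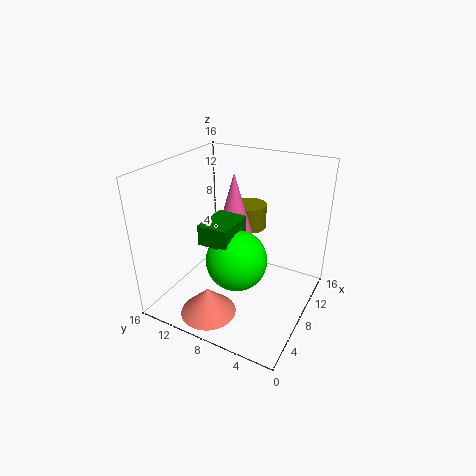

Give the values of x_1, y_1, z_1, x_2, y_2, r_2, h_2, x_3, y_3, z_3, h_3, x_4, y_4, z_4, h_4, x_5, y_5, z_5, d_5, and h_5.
x_1 = 4
y_1 = 6
z_1 = 8
x_2 = 3
y_2 = 9
r_2 = 3
h_2 = 3
x_3 = 9
y_3 = 9
z_3 = 8
h_3 = 7
x_4 = 13
y_4 = 9
z_4 = 7
h_4 = 3
x_5 = 2
y_5 = 6
z_5 = 10
d_5 = 3
h_5 = 2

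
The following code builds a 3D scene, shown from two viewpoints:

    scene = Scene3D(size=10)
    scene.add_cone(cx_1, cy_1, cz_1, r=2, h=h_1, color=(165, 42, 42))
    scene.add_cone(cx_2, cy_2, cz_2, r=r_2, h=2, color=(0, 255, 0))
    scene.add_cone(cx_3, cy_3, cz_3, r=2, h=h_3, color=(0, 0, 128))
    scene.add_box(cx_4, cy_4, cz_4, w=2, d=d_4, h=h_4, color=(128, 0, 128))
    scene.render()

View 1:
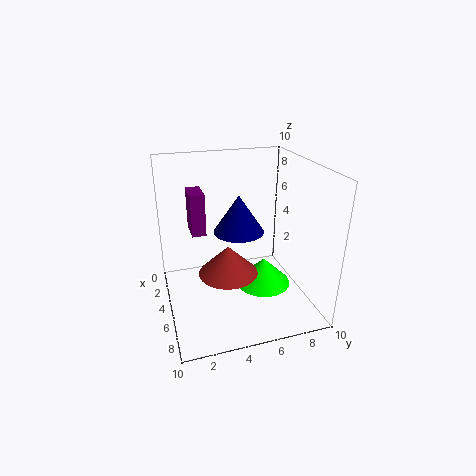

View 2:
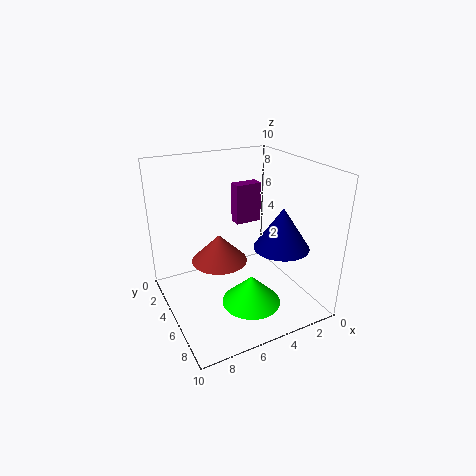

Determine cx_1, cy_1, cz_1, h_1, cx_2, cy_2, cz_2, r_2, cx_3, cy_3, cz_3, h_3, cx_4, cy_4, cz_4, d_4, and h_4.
cx_1 = 6
cy_1 = 4
cz_1 = 3
h_1 = 2
cx_2 = 5
cy_2 = 7
cz_2 = 1
r_2 = 2
cx_3 = 2
cy_3 = 6
cz_3 = 4
h_3 = 3
cx_4 = 2
cy_4 = 2
cz_4 = 5
d_4 = 1
h_4 = 3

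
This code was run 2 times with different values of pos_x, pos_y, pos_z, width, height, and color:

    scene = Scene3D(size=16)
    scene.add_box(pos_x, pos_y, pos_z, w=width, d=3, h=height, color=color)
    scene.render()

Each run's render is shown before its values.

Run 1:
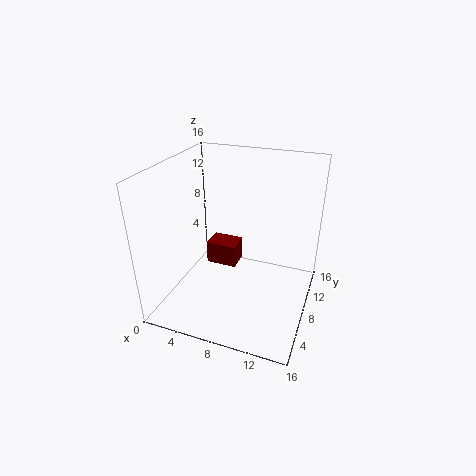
pos_x = 2; pos_y = 12; pos_z = 1; width = 4; height = 3; color = 'maroon'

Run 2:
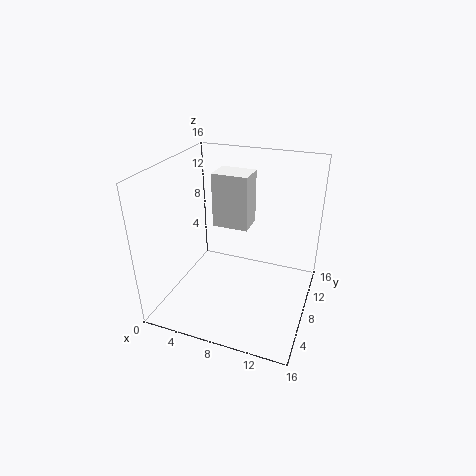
pos_x = 5; pos_y = 8; pos_z = 9; width = 4; height = 6; color = 'white'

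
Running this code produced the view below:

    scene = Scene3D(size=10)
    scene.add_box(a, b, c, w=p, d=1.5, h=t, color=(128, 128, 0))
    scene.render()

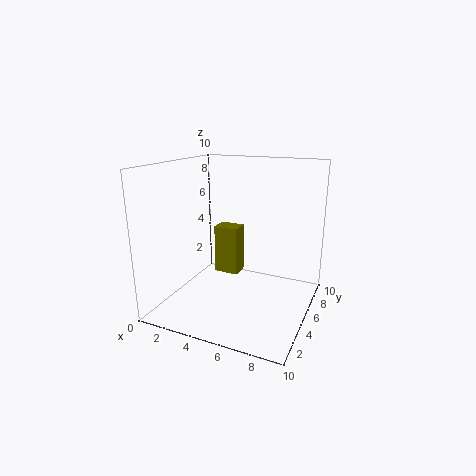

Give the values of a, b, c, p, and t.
a = 1.5; b = 8; c = 0.5; p = 2; t = 4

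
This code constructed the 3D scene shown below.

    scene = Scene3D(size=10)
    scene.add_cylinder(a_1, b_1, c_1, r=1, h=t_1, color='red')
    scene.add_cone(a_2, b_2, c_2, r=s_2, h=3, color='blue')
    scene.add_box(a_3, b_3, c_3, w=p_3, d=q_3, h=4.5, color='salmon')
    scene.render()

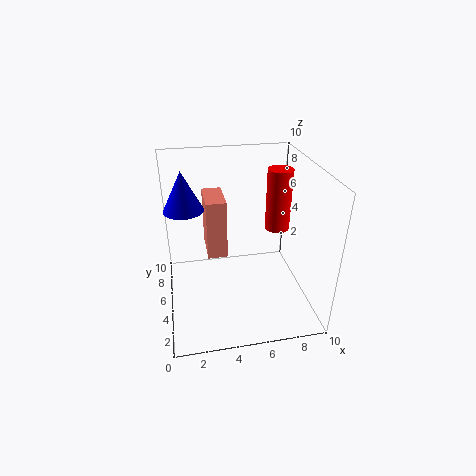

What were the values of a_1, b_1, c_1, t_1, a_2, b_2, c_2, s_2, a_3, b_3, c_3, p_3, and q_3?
a_1 = 9, b_1 = 8.5, c_1 = 3.5, t_1 = 5, a_2 = 1.5, b_2 = 8, c_2 = 6, s_2 = 1.5, a_3 = 3, b_3 = 6.5, c_3 = 2.5, p_3 = 1.5, q_3 = 3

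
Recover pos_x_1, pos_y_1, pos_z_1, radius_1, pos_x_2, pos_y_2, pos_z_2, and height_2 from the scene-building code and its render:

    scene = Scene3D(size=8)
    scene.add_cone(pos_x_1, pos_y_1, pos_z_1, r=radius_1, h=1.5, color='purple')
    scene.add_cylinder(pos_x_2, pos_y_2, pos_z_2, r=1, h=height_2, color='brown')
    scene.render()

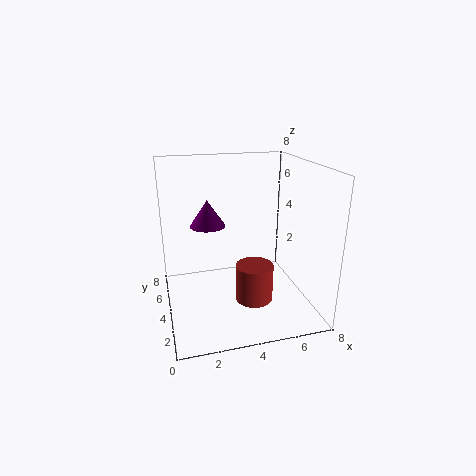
pos_x_1 = 2.5; pos_y_1 = 5; pos_z_1 = 4.5; radius_1 = 1; pos_x_2 = 4.5; pos_y_2 = 2.5; pos_z_2 = 1; height_2 = 2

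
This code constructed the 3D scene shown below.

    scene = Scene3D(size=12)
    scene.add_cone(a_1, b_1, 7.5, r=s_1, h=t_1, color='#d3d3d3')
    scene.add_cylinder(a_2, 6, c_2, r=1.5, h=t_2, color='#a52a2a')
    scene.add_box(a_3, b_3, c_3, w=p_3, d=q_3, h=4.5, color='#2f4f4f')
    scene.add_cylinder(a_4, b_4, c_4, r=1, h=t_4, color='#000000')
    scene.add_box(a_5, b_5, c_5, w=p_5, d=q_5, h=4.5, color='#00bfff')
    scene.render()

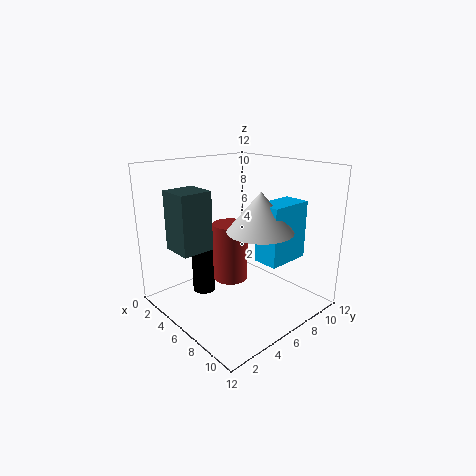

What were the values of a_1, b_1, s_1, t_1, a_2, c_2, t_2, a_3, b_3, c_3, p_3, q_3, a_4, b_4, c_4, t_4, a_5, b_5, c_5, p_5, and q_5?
a_1 = 9, b_1 = 5.5, s_1 = 2.5, t_1 = 3, a_2 = 5, c_2 = 2, t_2 = 5, a_3 = 4, b_3 = 0.5, c_3 = 6, p_3 = 2.5, q_3 = 2.5, a_4 = 3, b_4 = 4.5, c_4 = 0.5, t_4 = 6, a_5 = 8.5, b_5 = 5.5, c_5 = 5, p_5 = 2, q_5 = 3.5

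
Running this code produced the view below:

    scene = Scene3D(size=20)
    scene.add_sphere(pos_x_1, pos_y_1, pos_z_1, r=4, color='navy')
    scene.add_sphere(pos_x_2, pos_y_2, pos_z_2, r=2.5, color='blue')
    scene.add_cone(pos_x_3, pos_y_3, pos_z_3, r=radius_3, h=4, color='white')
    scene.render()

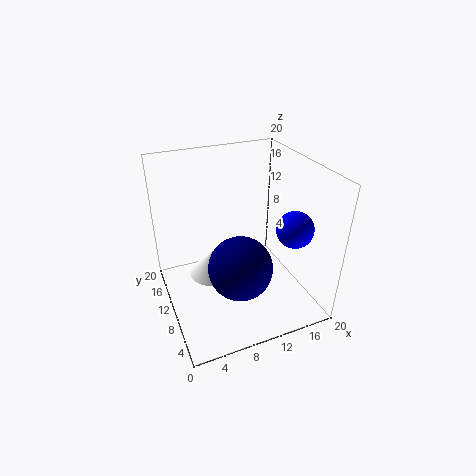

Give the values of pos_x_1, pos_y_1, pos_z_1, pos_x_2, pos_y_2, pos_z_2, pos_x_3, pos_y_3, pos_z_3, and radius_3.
pos_x_1 = 8, pos_y_1 = 4.5, pos_z_1 = 9.25, pos_x_2 = 16.5, pos_y_2 = 6, pos_z_2 = 12, pos_x_3 = 7.75, pos_y_3 = 15, pos_z_3 = 1.25, radius_3 = 3.75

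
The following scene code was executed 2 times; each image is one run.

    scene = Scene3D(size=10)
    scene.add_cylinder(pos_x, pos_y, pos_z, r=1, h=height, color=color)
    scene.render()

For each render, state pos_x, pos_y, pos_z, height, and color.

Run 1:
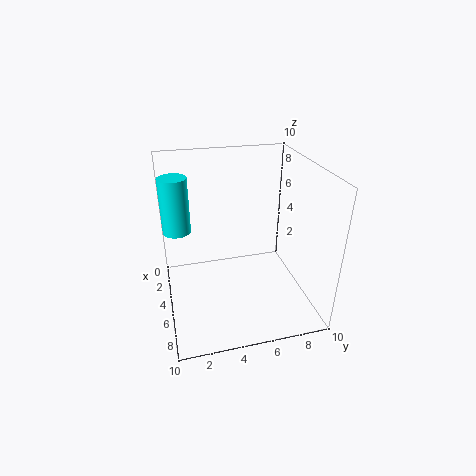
pos_x = 3; pos_y = 1; pos_z = 5; height = 4; color = 'cyan'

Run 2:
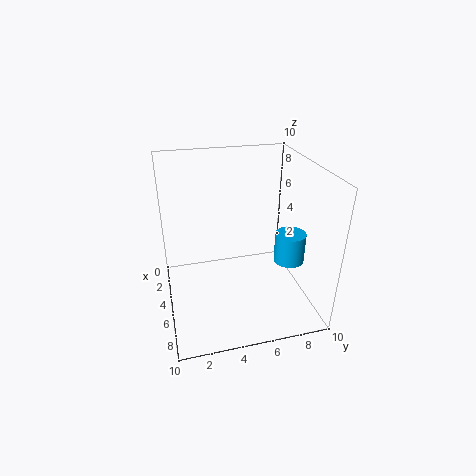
pos_x = 7; pos_y = 8; pos_z = 4; height = 2; color = 'deepskyblue'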